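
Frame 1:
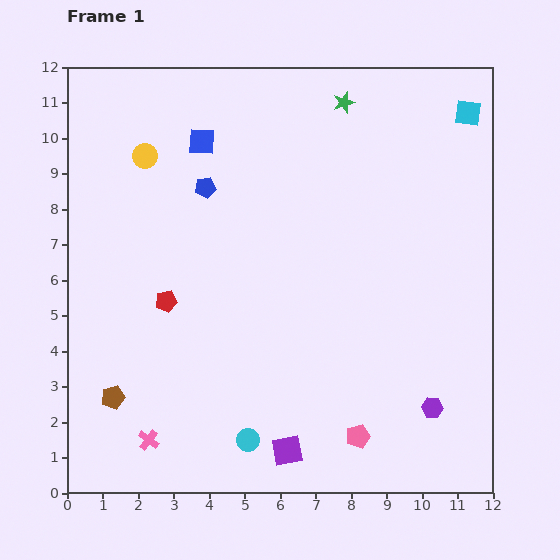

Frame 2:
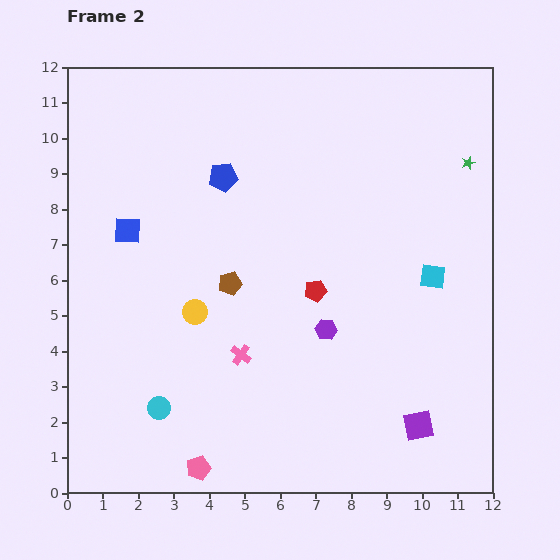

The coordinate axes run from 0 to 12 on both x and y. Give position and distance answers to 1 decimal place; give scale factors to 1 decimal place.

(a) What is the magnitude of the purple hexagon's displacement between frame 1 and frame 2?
3.7

The purple hexagon moved from (10.3, 2.4) to (7.3, 4.6), a distance of √(3.0² + 2.2²) ≈ 3.7.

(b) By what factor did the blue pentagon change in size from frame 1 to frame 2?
1.4×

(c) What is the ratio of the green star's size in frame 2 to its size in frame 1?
0.6×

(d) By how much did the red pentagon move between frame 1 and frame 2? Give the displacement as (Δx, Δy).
(4.2, 0.3)

The red pentagon was at (2.8, 5.4) in frame 1 and (7.0, 5.7) in frame 2.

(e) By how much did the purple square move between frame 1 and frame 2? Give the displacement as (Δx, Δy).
(3.7, 0.7)

The purple square was at (6.2, 1.2) in frame 1 and (9.9, 1.9) in frame 2.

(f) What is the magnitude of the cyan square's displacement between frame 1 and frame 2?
4.7

The cyan square moved from (11.3, 10.7) to (10.3, 6.1), a distance of √(1.0² + 4.6²) ≈ 4.7.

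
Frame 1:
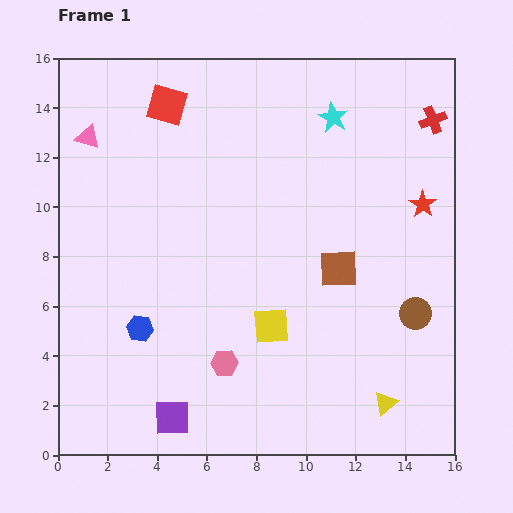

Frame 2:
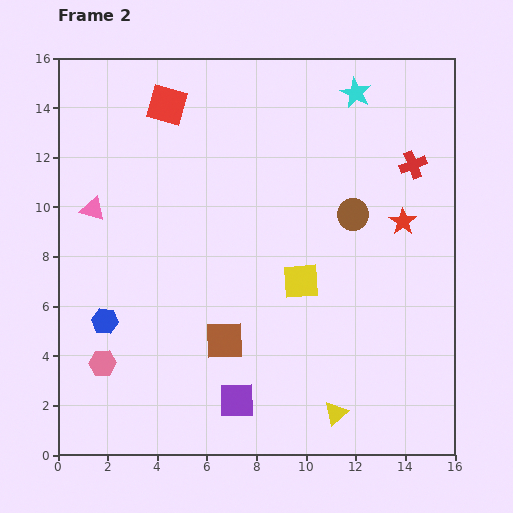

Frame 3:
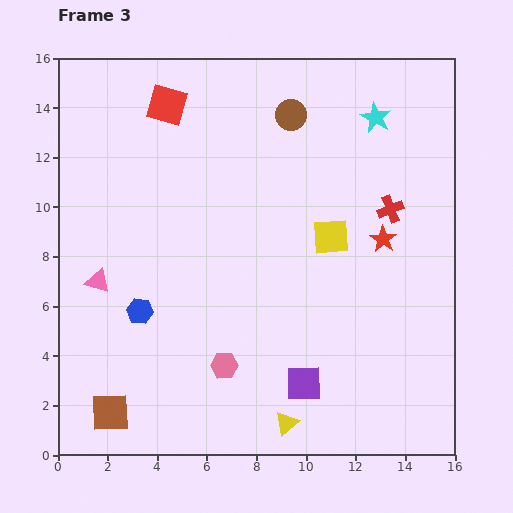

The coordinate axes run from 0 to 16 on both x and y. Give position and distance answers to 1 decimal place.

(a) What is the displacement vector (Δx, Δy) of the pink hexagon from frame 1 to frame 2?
(-4.9, 0.0)

The pink hexagon was at (6.7, 3.7) in frame 1 and (1.8, 3.7) in frame 2.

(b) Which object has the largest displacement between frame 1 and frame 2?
the brown square

(moved 5.4; next 4.9)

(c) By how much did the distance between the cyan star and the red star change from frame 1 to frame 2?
+0.5

Distance in frame 1: 5.0. Distance in frame 2: 5.5.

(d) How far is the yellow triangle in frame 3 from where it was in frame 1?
4.1

The yellow triangle moved from (13.2, 2.1) to (9.2, 1.3), a distance of √(4.0² + 0.8²) ≈ 4.1.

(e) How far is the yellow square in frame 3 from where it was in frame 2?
2.2

The yellow square moved from (9.8, 7.0) to (11.0, 8.8), a distance of √(1.2² + 1.8²) ≈ 2.2.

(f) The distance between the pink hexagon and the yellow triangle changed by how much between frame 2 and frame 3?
-6.2

Distance in frame 2: 9.6. Distance in frame 3: 3.4.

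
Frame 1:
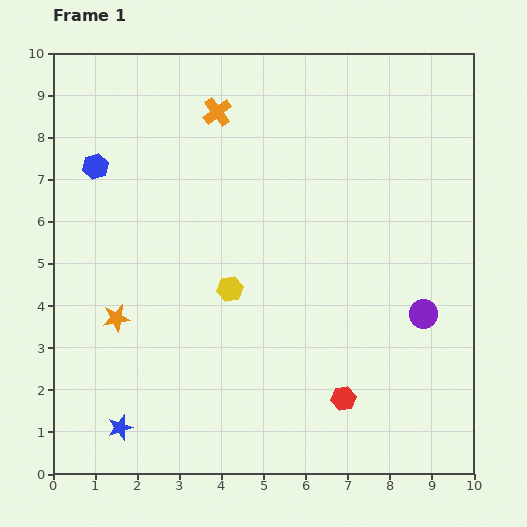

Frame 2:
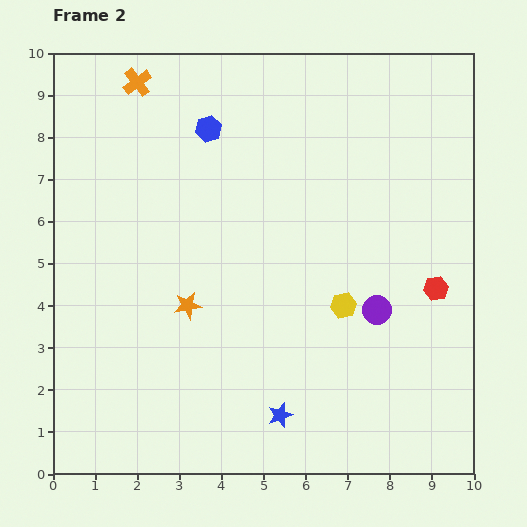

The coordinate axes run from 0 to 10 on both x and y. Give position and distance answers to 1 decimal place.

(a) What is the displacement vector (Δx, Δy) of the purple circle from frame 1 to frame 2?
(-1.1, 0.1)

The purple circle was at (8.8, 3.8) in frame 1 and (7.7, 3.9) in frame 2.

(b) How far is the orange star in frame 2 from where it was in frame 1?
1.7

The orange star moved from (1.5, 3.7) to (3.2, 4.0), a distance of √(1.7² + 0.3²) ≈ 1.7.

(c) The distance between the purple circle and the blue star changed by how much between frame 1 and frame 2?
-4.3

Distance in frame 1: 7.7. Distance in frame 2: 3.4.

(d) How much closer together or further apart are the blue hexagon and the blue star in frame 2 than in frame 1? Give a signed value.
+0.8

Distance in frame 1: 6.2. Distance in frame 2: 7.0.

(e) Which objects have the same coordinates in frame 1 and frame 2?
none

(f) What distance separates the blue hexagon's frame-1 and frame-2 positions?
2.8

The blue hexagon moved from (1.0, 7.3) to (3.7, 8.2), a distance of √(2.7² + 0.9²) ≈ 2.8.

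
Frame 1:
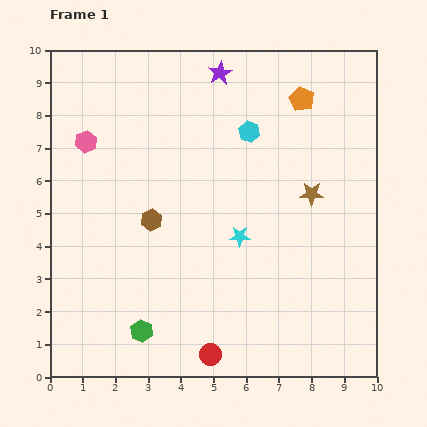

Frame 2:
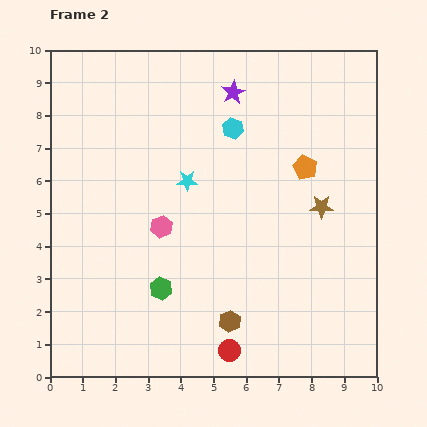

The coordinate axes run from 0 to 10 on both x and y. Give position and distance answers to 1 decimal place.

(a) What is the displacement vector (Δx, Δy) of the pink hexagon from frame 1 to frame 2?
(2.3, -2.6)

The pink hexagon was at (1.1, 7.2) in frame 1 and (3.4, 4.6) in frame 2.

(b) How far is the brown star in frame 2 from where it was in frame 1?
0.5

The brown star moved from (8.0, 5.6) to (8.3, 5.2), a distance of √(0.3² + 0.4²) ≈ 0.5.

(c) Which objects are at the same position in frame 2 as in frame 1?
none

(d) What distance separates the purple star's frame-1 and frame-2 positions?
0.7

The purple star moved from (5.2, 9.3) to (5.6, 8.7), a distance of √(0.4² + 0.6²) ≈ 0.7.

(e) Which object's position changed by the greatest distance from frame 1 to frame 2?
the brown hexagon

(moved 3.9; next 3.5)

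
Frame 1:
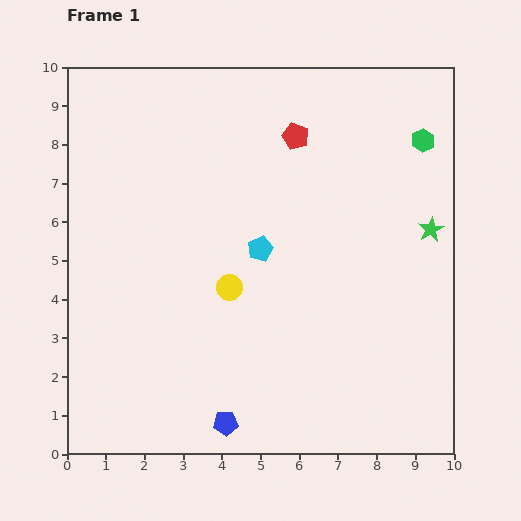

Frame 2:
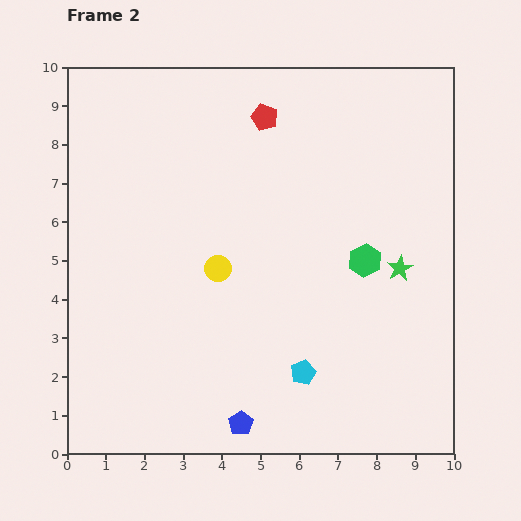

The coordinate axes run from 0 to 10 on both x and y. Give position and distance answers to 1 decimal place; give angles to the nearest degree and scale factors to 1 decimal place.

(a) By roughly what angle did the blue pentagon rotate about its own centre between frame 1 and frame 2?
30° counter-clockwise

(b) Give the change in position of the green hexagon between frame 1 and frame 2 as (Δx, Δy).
(-1.5, -3.1)

The green hexagon was at (9.2, 8.1) in frame 1 and (7.7, 5.0) in frame 2.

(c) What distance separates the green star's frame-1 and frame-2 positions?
1.3

The green star moved from (9.4, 5.8) to (8.6, 4.8), a distance of √(0.8² + 1.0²) ≈ 1.3.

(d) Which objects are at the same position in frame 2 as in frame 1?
none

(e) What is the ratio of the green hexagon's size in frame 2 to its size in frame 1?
1.4×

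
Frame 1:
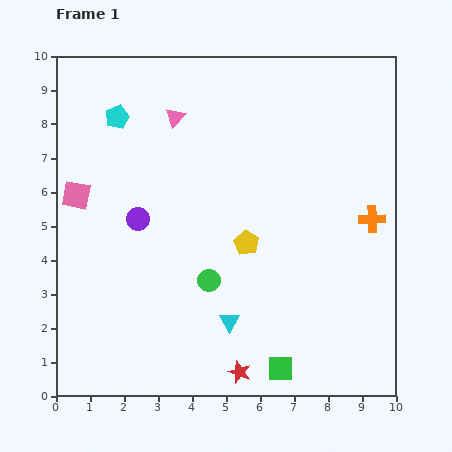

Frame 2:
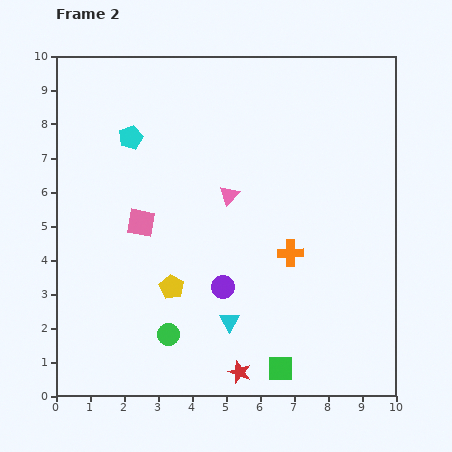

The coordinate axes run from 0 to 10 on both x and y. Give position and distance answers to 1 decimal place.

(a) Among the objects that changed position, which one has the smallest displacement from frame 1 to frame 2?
the cyan pentagon

(moved 0.7)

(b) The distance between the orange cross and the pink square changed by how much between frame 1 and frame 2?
-4.2

Distance in frame 1: 8.7. Distance in frame 2: 4.5.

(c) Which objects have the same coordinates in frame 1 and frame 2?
the green square, the cyan triangle, the red star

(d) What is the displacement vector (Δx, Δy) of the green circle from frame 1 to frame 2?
(-1.2, -1.6)

The green circle was at (4.5, 3.4) in frame 1 and (3.3, 1.8) in frame 2.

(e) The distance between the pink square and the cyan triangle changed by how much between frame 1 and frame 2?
-1.9

Distance in frame 1: 5.8. Distance in frame 2: 3.9.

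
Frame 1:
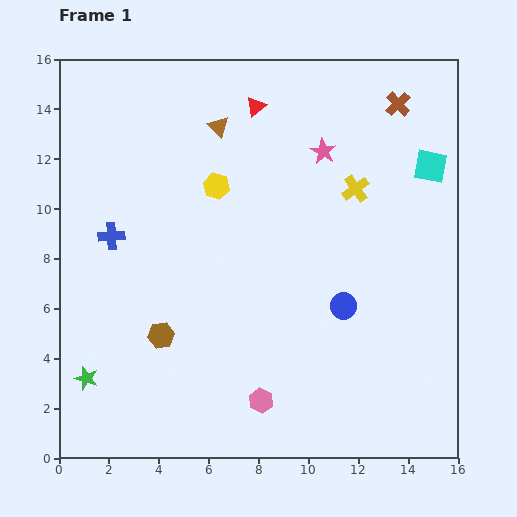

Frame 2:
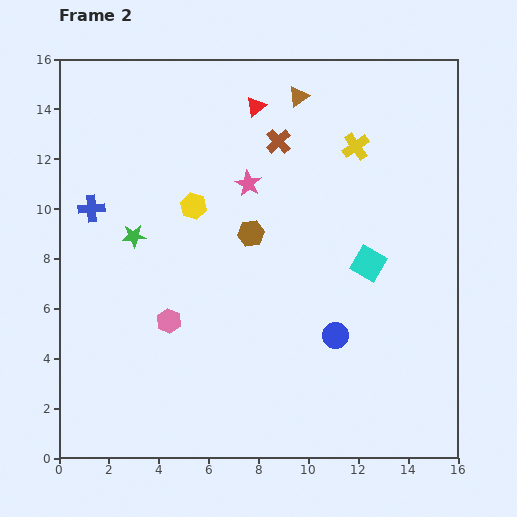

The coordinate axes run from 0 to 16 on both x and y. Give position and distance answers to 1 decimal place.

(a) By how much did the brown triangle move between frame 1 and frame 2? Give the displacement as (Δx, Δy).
(3.2, 1.2)

The brown triangle was at (6.4, 13.3) in frame 1 and (9.6, 14.5) in frame 2.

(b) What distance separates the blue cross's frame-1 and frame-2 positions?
1.4

The blue cross moved from (2.1, 8.9) to (1.3, 10.0), a distance of √(0.8² + 1.1²) ≈ 1.4.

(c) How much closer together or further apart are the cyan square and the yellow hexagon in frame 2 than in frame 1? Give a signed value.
-1.2

Distance in frame 1: 8.6. Distance in frame 2: 7.4.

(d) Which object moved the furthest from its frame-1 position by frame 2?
the green star

(moved 6.0; next 5.5)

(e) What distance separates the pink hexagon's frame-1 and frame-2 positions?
4.9

The pink hexagon moved from (8.1, 2.3) to (4.4, 5.5), a distance of √(3.7² + 3.2²) ≈ 4.9.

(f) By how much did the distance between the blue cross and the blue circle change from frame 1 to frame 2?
+1.3

Distance in frame 1: 9.7. Distance in frame 2: 11.0.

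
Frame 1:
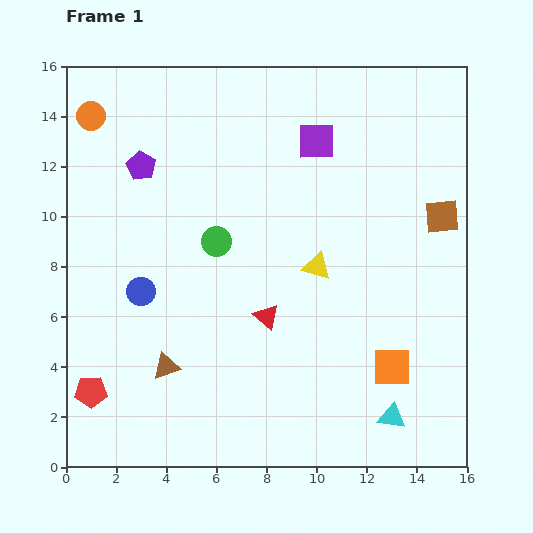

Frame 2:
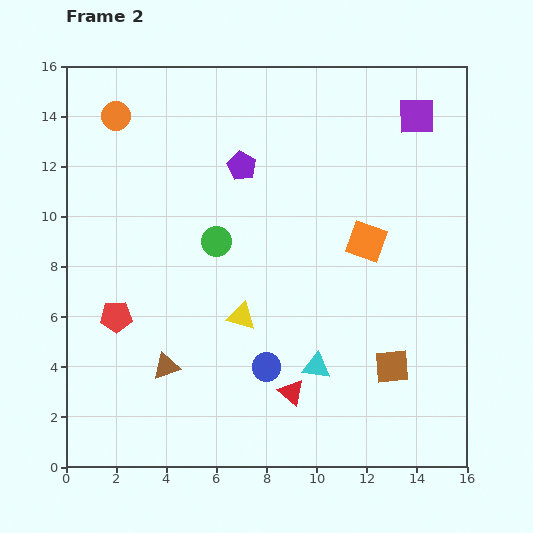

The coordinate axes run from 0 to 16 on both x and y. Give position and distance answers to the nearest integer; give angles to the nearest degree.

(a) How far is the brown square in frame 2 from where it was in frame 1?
6

The brown square moved from (15, 10) to (13, 4), a distance of √(2² + 6²) ≈ 6.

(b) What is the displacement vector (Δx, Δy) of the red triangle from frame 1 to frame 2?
(1, -3)

The red triangle was at (8, 6) in frame 1 and (9, 3) in frame 2.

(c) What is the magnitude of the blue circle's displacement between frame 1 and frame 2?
6

The blue circle moved from (3, 7) to (8, 4), a distance of √(5² + 3²) ≈ 6.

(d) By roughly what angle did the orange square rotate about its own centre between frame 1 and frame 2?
19° clockwise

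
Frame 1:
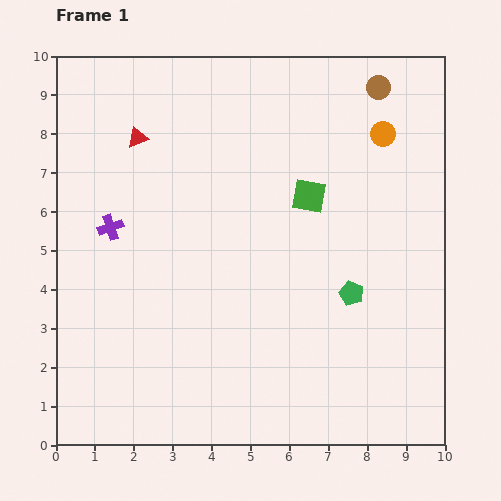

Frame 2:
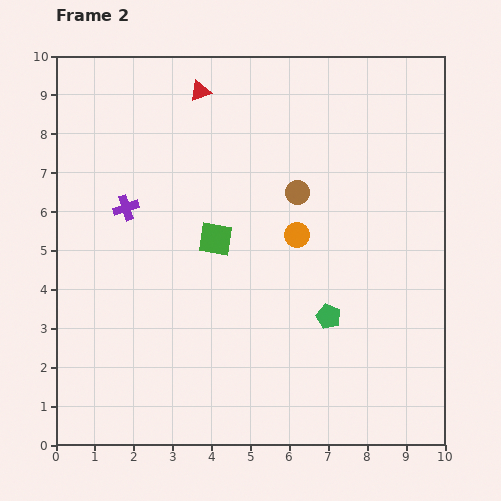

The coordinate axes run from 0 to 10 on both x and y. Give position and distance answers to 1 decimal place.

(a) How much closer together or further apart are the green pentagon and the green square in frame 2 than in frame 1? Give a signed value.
+0.8

Distance in frame 1: 2.7. Distance in frame 2: 3.5.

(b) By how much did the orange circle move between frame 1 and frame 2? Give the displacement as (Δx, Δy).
(-2.2, -2.6)

The orange circle was at (8.4, 8.0) in frame 1 and (6.2, 5.4) in frame 2.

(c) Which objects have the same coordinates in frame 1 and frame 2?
none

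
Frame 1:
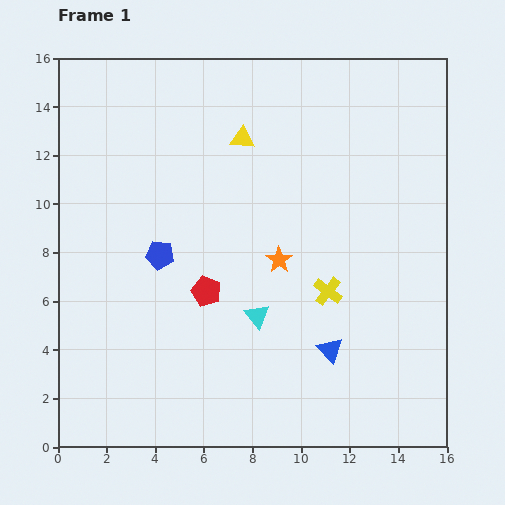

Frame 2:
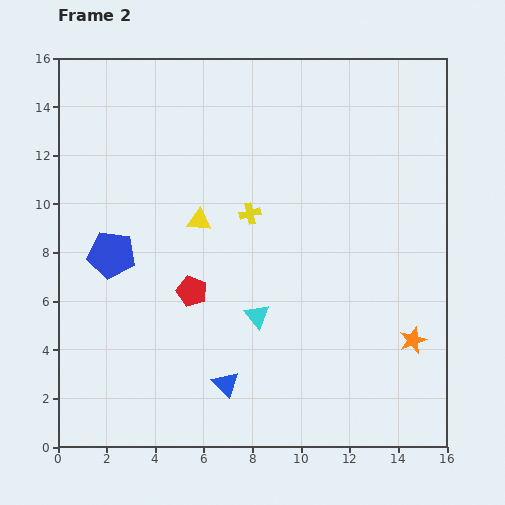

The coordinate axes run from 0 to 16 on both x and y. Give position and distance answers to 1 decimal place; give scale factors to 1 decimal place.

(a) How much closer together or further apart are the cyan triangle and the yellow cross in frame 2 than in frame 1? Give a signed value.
+1.1

Distance in frame 1: 3.1. Distance in frame 2: 4.2.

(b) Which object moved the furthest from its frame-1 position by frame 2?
the orange star

(moved 6.4; next 4.5)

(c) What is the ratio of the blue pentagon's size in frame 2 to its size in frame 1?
1.6×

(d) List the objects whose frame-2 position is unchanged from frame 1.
the cyan triangle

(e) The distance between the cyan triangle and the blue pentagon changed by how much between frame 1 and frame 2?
+1.8

Distance in frame 1: 4.7. Distance in frame 2: 6.5.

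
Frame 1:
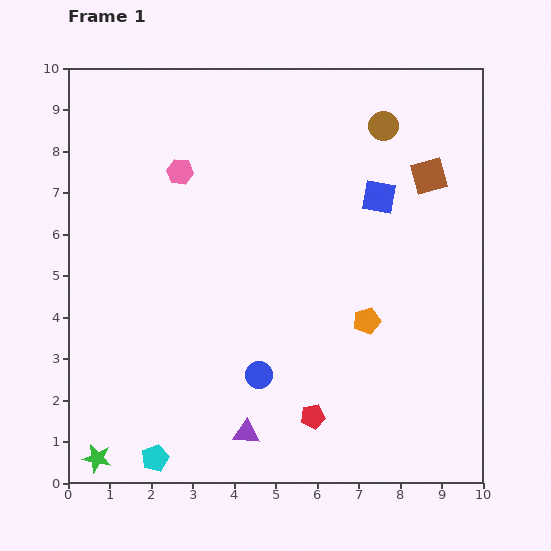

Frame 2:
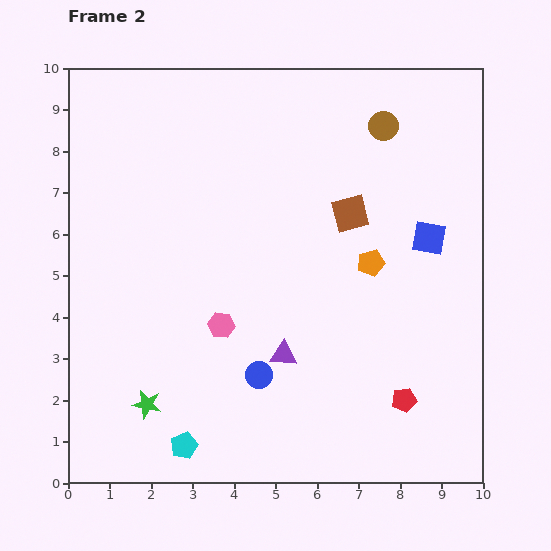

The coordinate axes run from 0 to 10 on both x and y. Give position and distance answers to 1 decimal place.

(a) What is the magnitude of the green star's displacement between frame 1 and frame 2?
1.8

The green star moved from (0.7, 0.6) to (1.9, 1.9), a distance of √(1.2² + 1.3²) ≈ 1.8.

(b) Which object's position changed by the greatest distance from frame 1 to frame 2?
the pink hexagon

(moved 3.8; next 2.2)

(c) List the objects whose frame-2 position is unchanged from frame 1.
the blue circle, the brown circle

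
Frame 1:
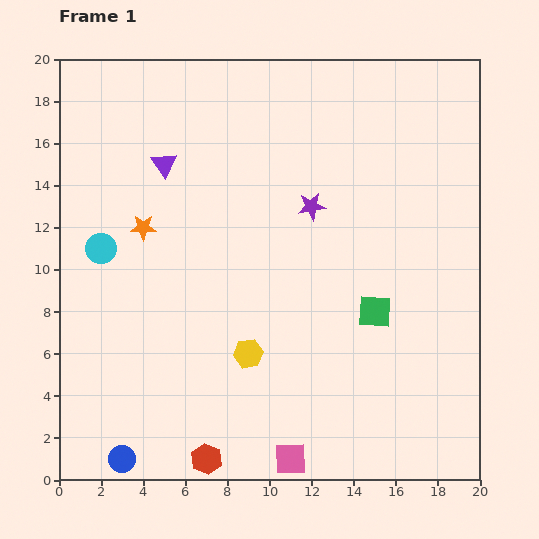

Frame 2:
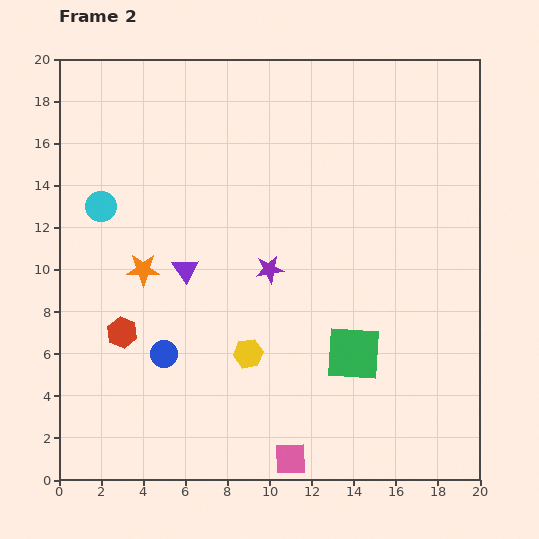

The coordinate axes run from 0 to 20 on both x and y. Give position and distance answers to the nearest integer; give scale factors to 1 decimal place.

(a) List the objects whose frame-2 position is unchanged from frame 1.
the yellow hexagon, the pink square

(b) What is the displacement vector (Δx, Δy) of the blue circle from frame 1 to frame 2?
(2, 5)

The blue circle was at (3, 1) in frame 1 and (5, 6) in frame 2.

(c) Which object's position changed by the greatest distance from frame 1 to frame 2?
the red hexagon

(moved 7; next 5)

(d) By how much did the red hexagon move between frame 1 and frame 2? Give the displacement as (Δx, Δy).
(-4, 6)

The red hexagon was at (7, 1) in frame 1 and (3, 7) in frame 2.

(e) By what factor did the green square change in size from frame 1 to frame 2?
1.6×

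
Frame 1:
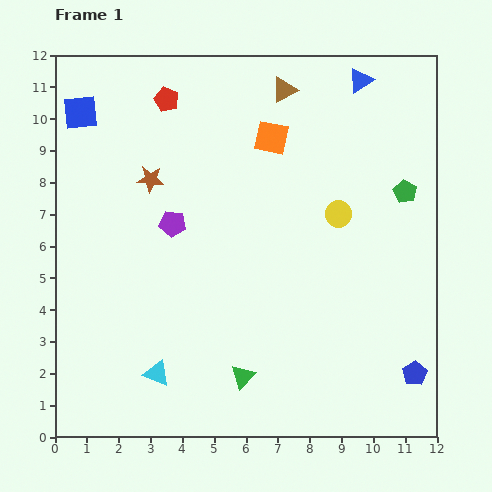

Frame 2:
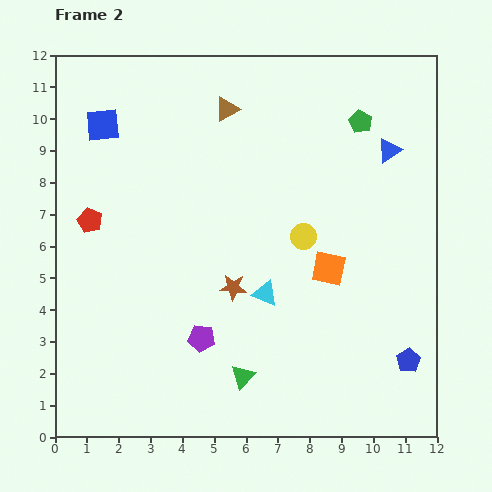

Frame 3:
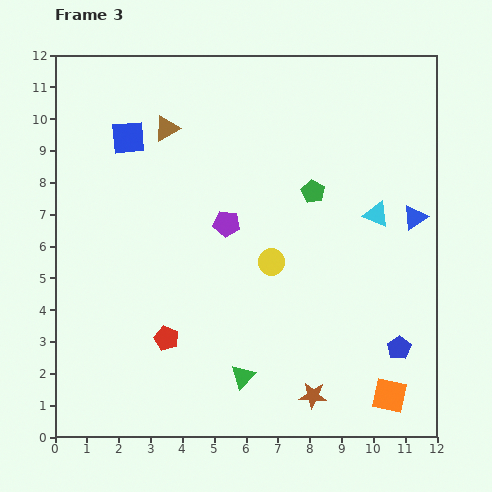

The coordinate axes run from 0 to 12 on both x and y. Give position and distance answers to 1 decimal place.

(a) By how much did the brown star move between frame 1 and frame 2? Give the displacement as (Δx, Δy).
(2.6, -3.4)

The brown star was at (3.0, 8.1) in frame 1 and (5.6, 4.7) in frame 2.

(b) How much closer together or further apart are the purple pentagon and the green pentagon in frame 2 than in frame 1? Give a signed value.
+1.0

Distance in frame 1: 7.4. Distance in frame 2: 8.4.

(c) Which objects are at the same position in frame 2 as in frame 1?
the green triangle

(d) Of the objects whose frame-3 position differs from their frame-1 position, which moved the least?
the blue pentagon

(moved 0.9)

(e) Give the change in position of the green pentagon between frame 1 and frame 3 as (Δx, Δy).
(-2.9, 0.0)

The green pentagon was at (11.0, 7.7) in frame 1 and (8.1, 7.7) in frame 3.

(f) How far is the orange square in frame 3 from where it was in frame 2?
4.4

The orange square moved from (8.6, 5.3) to (10.5, 1.3), a distance of √(1.9² + 4.0²) ≈ 4.4.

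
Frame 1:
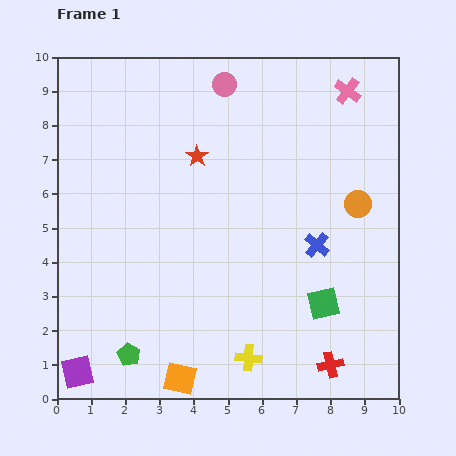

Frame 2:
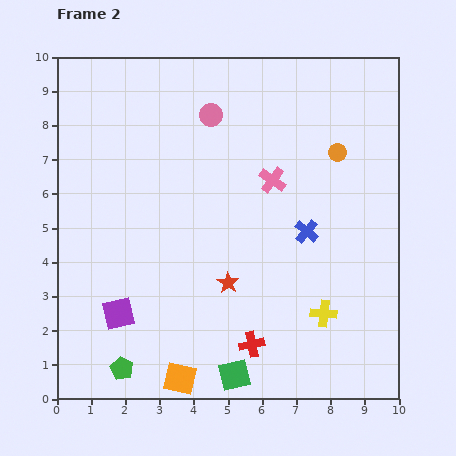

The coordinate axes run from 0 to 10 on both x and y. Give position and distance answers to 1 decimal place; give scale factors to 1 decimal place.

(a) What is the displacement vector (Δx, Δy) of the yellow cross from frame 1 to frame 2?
(2.2, 1.3)

The yellow cross was at (5.6, 1.2) in frame 1 and (7.8, 2.5) in frame 2.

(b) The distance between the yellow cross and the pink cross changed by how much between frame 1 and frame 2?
-4.1

Distance in frame 1: 8.3. Distance in frame 2: 4.2.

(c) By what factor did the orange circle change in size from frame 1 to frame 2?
0.7×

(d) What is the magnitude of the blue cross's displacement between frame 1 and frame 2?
0.5

The blue cross moved from (7.6, 4.5) to (7.3, 4.9), a distance of √(0.3² + 0.4²) ≈ 0.5.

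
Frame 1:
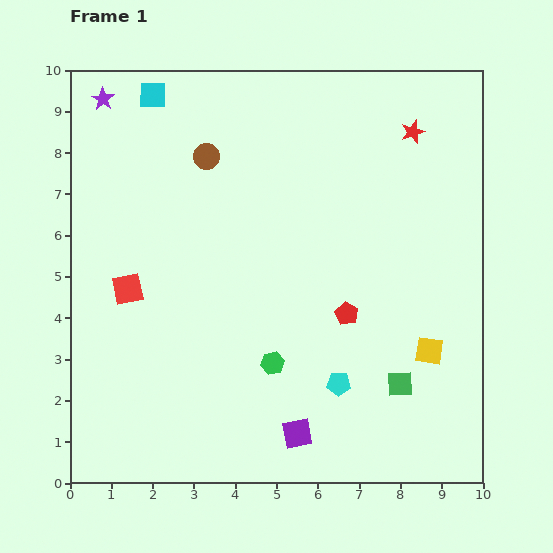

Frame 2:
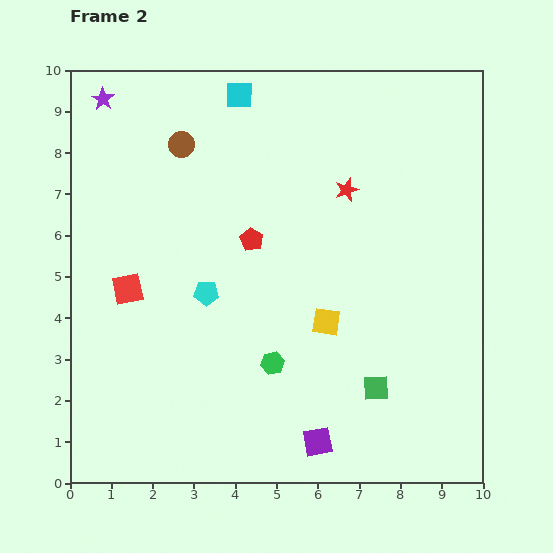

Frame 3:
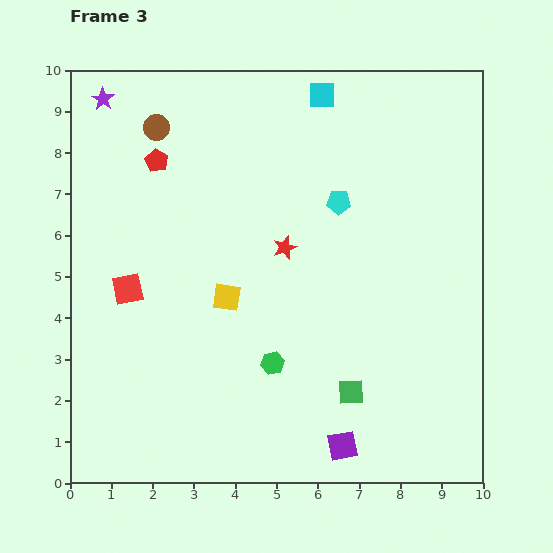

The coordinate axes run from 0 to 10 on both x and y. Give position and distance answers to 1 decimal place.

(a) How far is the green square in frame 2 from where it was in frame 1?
0.6

The green square moved from (8.0, 2.4) to (7.4, 2.3), a distance of √(0.6² + 0.1²) ≈ 0.6.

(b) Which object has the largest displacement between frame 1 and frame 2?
the cyan pentagon

(moved 3.9; next 2.9)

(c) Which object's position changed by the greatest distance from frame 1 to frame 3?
the red pentagon

(moved 5.9; next 5.1)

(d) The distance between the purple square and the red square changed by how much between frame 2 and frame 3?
+0.5

Distance in frame 2: 5.9. Distance in frame 3: 6.4.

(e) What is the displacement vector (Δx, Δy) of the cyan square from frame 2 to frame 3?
(2.0, 0.0)

The cyan square was at (4.1, 9.4) in frame 2 and (6.1, 9.4) in frame 3.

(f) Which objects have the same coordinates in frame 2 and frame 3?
the red square, the purple star, the green hexagon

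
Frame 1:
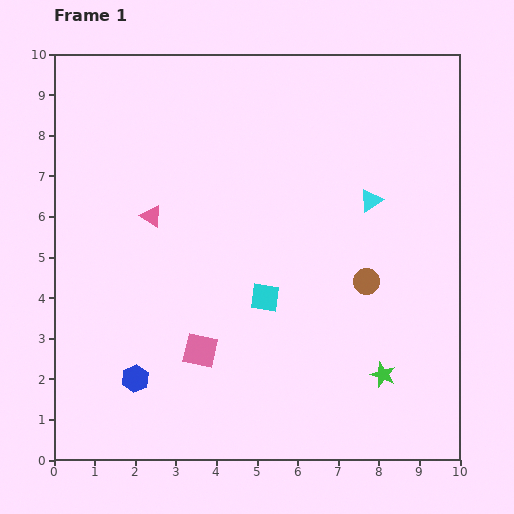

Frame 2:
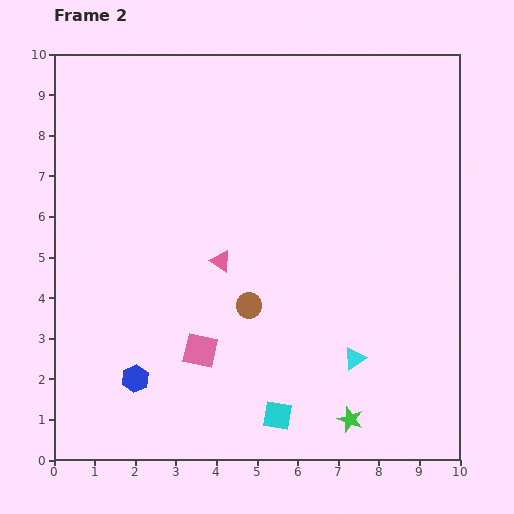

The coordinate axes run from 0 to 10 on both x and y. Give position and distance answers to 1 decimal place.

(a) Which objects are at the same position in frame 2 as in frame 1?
the blue hexagon, the pink square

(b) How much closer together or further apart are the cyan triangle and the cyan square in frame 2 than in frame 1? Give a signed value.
-1.1

Distance in frame 1: 3.5. Distance in frame 2: 2.4.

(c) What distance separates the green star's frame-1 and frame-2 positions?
1.4

The green star moved from (8.1, 2.1) to (7.3, 1.0), a distance of √(0.8² + 1.1²) ≈ 1.4.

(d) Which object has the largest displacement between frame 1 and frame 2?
the cyan triangle

(moved 3.9; next 3.0)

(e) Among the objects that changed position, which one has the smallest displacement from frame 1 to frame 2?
the green star

(moved 1.4)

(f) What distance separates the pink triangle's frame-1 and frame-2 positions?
2.0

The pink triangle moved from (2.4, 6.0) to (4.1, 4.9), a distance of √(1.7² + 1.1²) ≈ 2.0.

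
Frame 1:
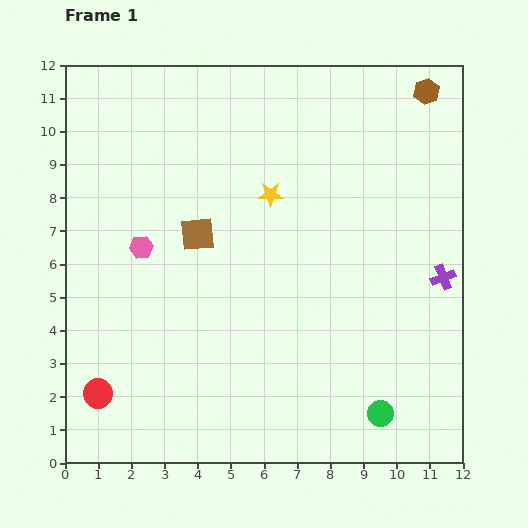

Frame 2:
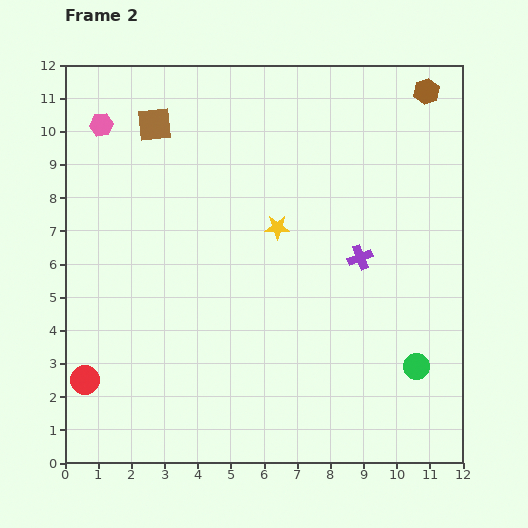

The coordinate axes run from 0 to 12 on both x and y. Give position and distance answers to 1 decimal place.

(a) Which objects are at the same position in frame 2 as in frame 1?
the brown hexagon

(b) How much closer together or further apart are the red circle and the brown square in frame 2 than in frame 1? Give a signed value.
+2.3

Distance in frame 1: 5.7. Distance in frame 2: 8.0.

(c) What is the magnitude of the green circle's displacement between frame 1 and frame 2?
1.8

The green circle moved from (9.5, 1.5) to (10.6, 2.9), a distance of √(1.1² + 1.4²) ≈ 1.8.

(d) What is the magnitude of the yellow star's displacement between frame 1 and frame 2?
1.0

The yellow star moved from (6.2, 8.1) to (6.4, 7.1), a distance of √(0.2² + 1.0²) ≈ 1.0.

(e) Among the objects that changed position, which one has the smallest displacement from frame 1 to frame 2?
the red circle

(moved 0.6)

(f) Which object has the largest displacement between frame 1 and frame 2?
the pink hexagon

(moved 3.9; next 3.5)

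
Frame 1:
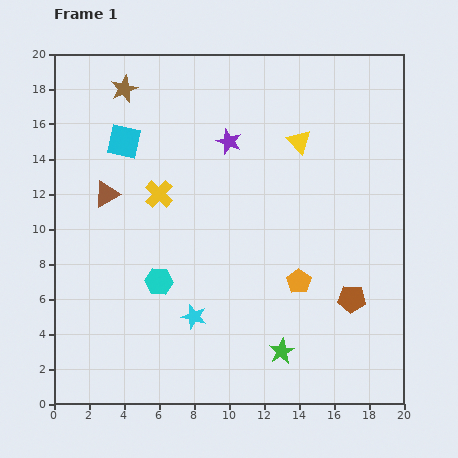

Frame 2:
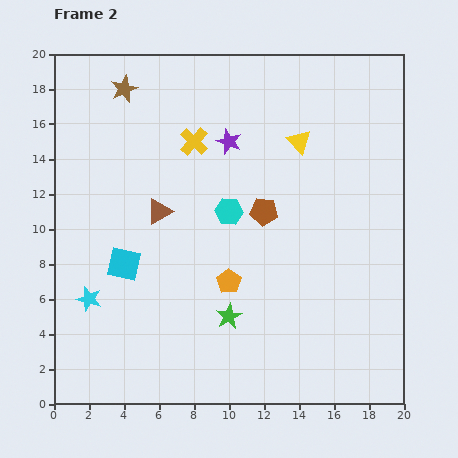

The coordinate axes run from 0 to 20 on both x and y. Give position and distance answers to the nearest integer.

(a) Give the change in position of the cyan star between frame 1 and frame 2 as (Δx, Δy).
(-6, 1)

The cyan star was at (8, 5) in frame 1 and (2, 6) in frame 2.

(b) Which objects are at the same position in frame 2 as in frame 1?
the purple star, the yellow triangle, the brown star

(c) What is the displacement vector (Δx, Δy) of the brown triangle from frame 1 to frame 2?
(3, -1)

The brown triangle was at (3, 12) in frame 1 and (6, 11) in frame 2.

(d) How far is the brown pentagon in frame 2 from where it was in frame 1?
7

The brown pentagon moved from (17, 6) to (12, 11), a distance of √(5² + 5²) ≈ 7.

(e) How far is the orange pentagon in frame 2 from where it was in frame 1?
4

The orange pentagon moved from (14, 7) to (10, 7), a distance of √(4² + 0²) ≈ 4.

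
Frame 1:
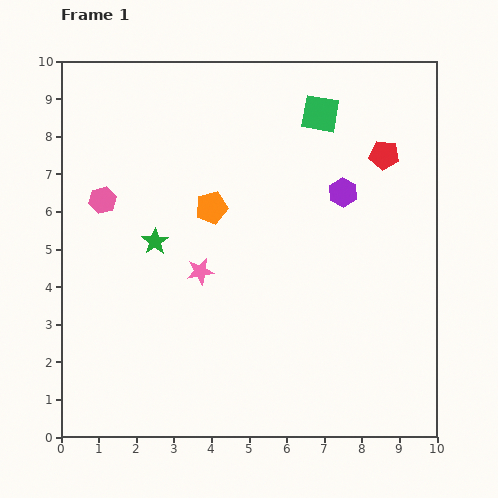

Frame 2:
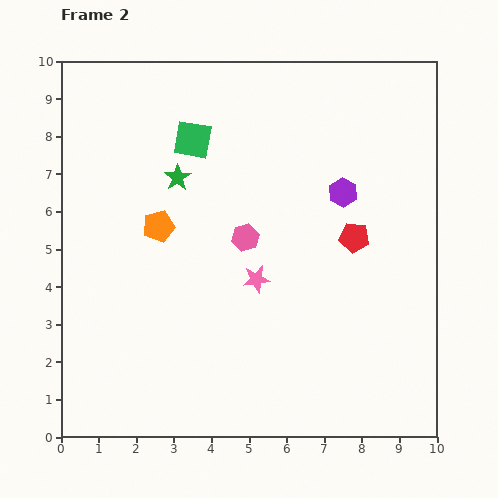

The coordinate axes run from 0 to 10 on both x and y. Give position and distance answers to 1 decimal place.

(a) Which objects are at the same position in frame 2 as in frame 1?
the purple hexagon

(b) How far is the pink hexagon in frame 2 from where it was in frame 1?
3.9

The pink hexagon moved from (1.1, 6.3) to (4.9, 5.3), a distance of √(3.8² + 1.0²) ≈ 3.9.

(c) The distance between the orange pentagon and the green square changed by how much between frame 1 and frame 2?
-1.3

Distance in frame 1: 3.8. Distance in frame 2: 2.5.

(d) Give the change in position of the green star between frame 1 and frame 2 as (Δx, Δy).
(0.6, 1.7)

The green star was at (2.5, 5.2) in frame 1 and (3.1, 6.9) in frame 2.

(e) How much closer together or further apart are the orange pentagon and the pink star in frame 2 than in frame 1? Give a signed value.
+1.3

Distance in frame 1: 1.7. Distance in frame 2: 3.0.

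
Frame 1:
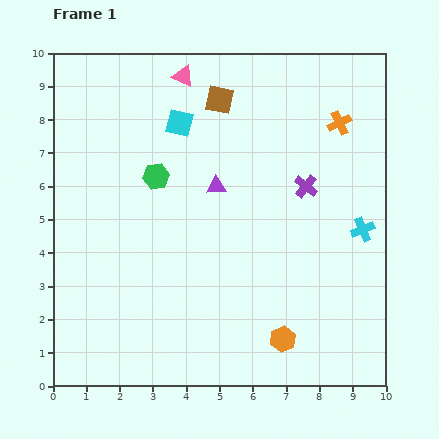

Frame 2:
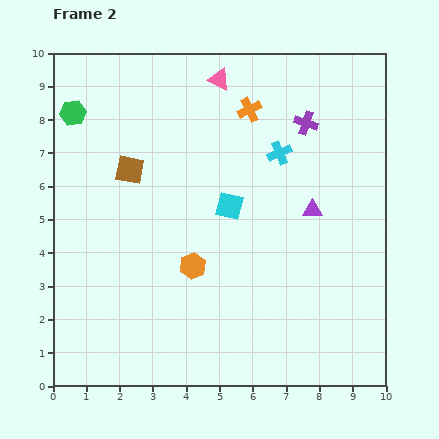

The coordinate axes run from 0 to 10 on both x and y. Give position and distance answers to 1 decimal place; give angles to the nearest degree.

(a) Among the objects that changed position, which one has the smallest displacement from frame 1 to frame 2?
the pink triangle

(moved 1.1)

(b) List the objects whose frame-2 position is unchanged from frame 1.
none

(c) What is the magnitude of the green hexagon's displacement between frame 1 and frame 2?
3.1

The green hexagon moved from (3.1, 6.3) to (0.6, 8.2), a distance of √(2.5² + 1.9²) ≈ 3.1.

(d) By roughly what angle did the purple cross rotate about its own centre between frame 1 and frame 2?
21° counter-clockwise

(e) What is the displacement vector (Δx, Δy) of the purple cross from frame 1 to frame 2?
(0.0, 1.9)

The purple cross was at (7.6, 6.0) in frame 1 and (7.6, 7.9) in frame 2.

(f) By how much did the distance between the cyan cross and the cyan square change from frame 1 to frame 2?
-4.2

Distance in frame 1: 6.4. Distance in frame 2: 2.2.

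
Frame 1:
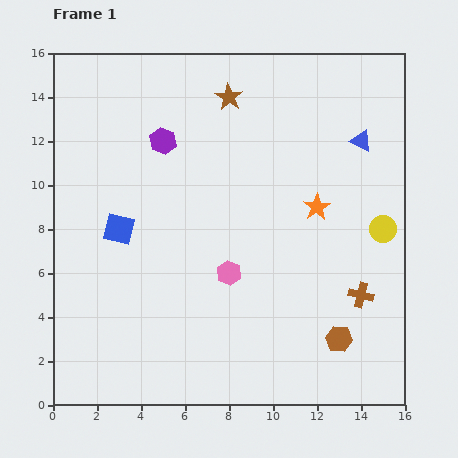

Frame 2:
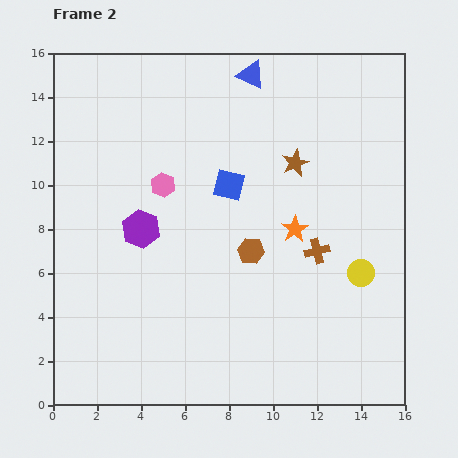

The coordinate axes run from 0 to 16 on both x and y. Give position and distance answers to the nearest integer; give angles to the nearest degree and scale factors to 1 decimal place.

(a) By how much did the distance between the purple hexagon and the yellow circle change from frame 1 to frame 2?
-1

Distance in frame 1: 11. Distance in frame 2: 10.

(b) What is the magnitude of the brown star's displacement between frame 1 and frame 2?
4

The brown star moved from (8, 14) to (11, 11), a distance of √(3² + 3²) ≈ 4.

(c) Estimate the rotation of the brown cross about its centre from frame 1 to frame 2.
27° counter-clockwise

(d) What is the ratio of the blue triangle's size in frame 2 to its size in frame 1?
1.3×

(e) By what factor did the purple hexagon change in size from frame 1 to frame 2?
1.4×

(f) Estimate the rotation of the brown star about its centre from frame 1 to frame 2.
16° clockwise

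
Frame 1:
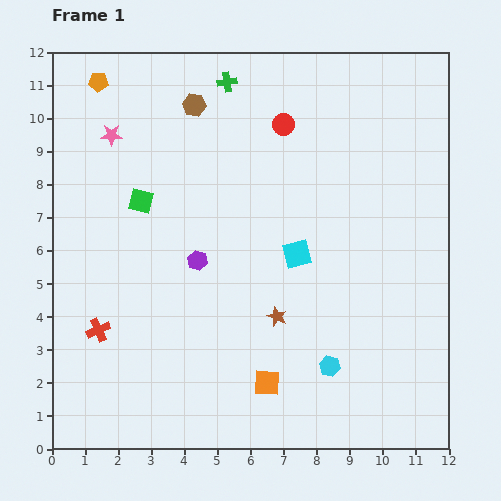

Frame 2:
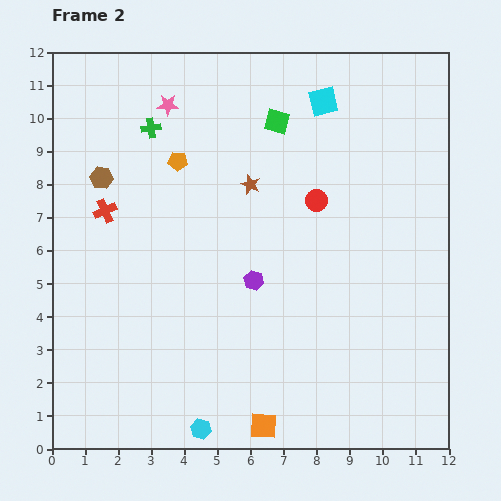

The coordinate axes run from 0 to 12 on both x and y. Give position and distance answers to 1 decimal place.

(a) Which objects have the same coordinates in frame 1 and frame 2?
none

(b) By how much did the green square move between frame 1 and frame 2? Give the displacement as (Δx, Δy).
(4.1, 2.4)

The green square was at (2.7, 7.5) in frame 1 and (6.8, 9.9) in frame 2.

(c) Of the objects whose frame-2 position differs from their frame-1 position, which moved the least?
the orange square

(moved 1.3)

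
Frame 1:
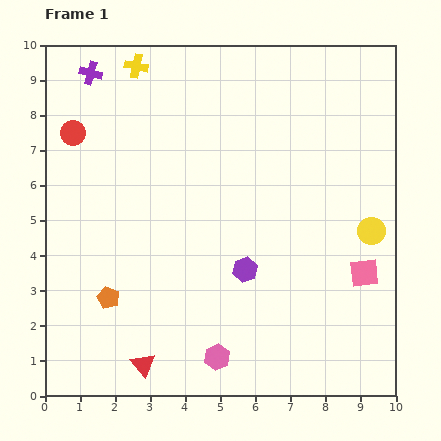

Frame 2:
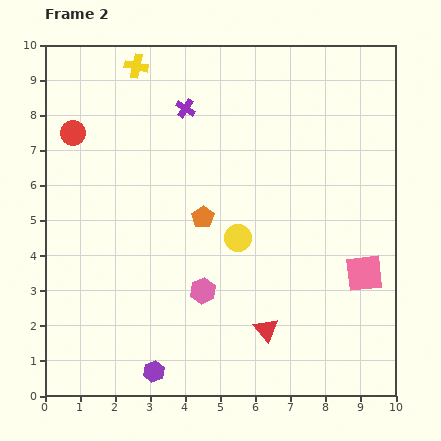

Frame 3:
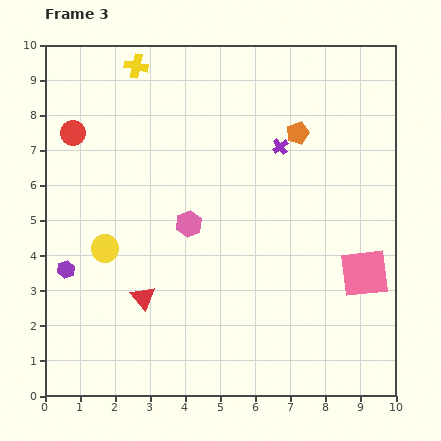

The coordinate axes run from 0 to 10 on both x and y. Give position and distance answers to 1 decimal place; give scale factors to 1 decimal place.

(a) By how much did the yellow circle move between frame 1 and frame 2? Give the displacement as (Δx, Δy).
(-3.8, -0.2)

The yellow circle was at (9.3, 4.7) in frame 1 and (5.5, 4.5) in frame 2.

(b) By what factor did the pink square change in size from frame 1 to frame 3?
1.7×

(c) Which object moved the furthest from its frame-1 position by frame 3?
the yellow circle

(moved 7.6; next 7.2)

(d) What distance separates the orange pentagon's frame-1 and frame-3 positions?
7.2

The orange pentagon moved from (1.8, 2.8) to (7.2, 7.5), a distance of √(5.4² + 4.7²) ≈ 7.2.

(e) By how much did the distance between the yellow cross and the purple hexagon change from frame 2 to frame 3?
-2.6

Distance in frame 2: 8.7. Distance in frame 3: 6.1.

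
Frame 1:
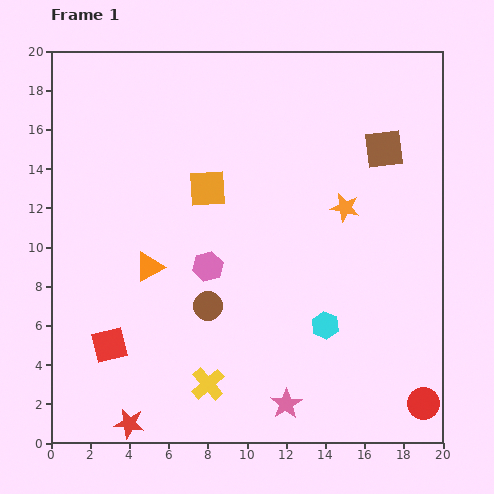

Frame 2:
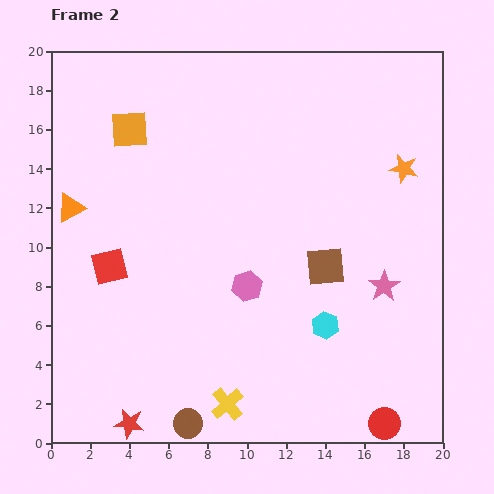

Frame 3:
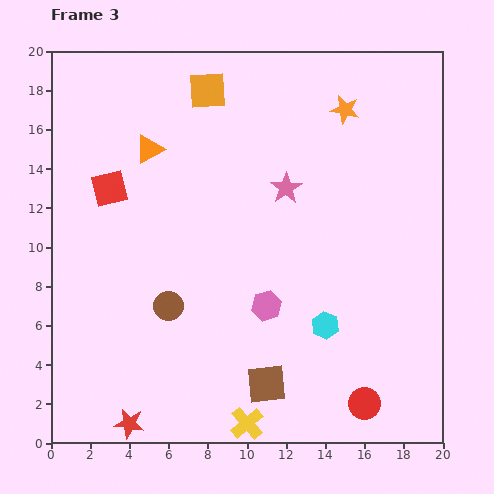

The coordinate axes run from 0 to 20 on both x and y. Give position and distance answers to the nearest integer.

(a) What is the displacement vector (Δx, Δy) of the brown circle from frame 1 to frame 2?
(-1, -6)

The brown circle was at (8, 7) in frame 1 and (7, 1) in frame 2.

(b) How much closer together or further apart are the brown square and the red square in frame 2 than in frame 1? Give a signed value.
-6

Distance in frame 1: 17. Distance in frame 2: 11.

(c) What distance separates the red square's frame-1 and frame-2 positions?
4

The red square moved from (3, 5) to (3, 9), a distance of √(0² + 4²) ≈ 4.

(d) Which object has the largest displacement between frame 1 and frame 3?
the brown square

(moved 13; next 11)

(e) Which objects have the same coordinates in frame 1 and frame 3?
the red star, the cyan hexagon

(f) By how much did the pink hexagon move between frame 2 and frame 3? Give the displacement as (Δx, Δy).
(1, -1)

The pink hexagon was at (10, 8) in frame 2 and (11, 7) in frame 3.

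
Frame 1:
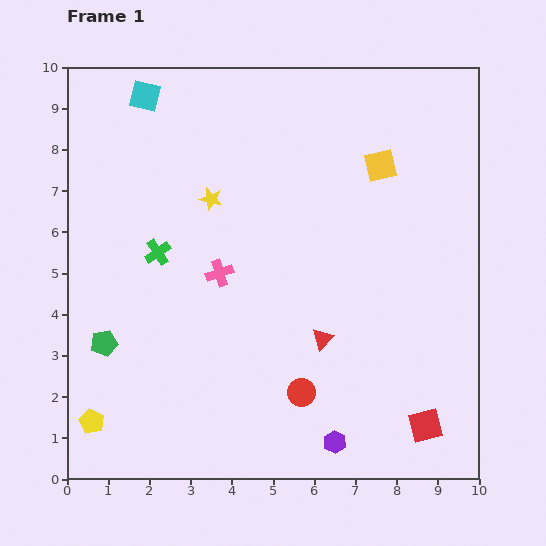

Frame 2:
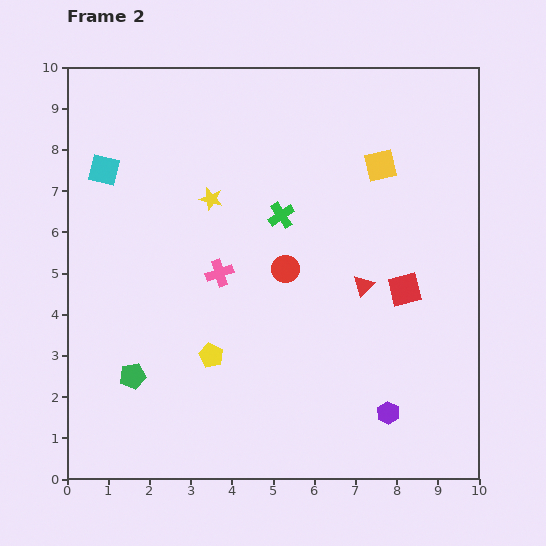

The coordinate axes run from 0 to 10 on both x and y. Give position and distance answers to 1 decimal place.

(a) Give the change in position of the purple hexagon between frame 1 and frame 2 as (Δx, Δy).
(1.3, 0.7)

The purple hexagon was at (6.5, 0.9) in frame 1 and (7.8, 1.6) in frame 2.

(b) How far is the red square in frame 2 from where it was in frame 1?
3.3

The red square moved from (8.7, 1.3) to (8.2, 4.6), a distance of √(0.5² + 3.3²) ≈ 3.3.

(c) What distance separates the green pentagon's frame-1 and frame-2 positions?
1.1

The green pentagon moved from (0.9, 3.3) to (1.6, 2.5), a distance of √(0.7² + 0.8²) ≈ 1.1.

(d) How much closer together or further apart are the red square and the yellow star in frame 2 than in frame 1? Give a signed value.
-2.4

Distance in frame 1: 7.6. Distance in frame 2: 5.2.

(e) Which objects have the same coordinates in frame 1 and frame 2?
the pink cross, the yellow square, the yellow star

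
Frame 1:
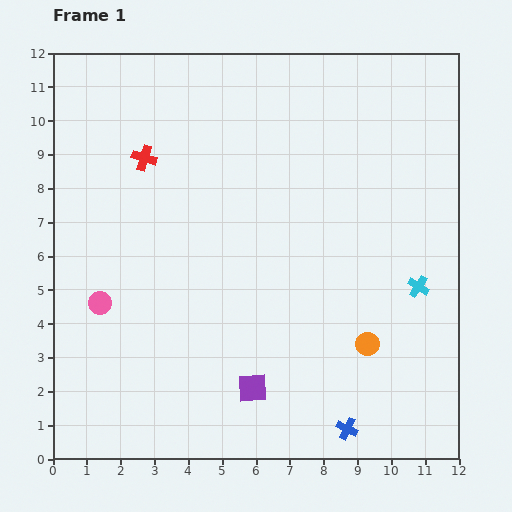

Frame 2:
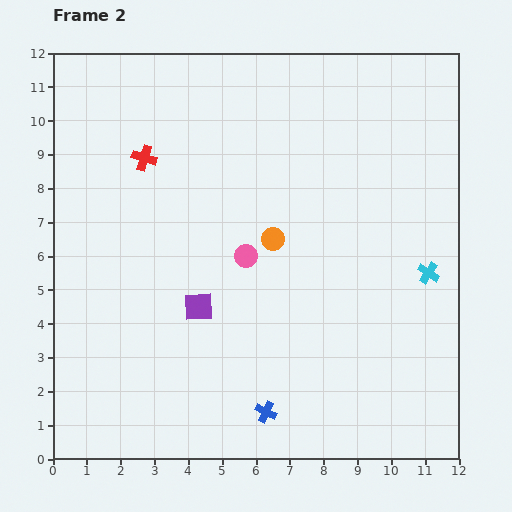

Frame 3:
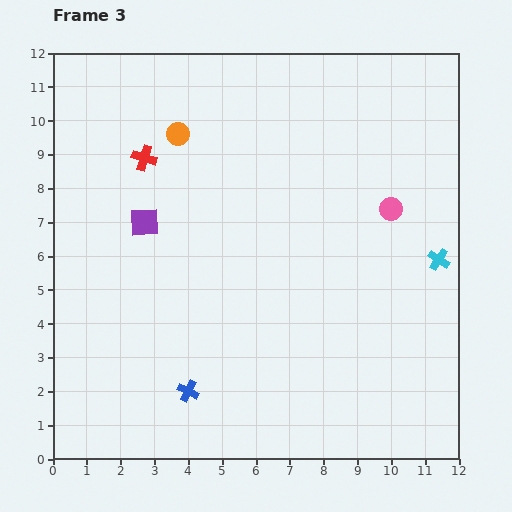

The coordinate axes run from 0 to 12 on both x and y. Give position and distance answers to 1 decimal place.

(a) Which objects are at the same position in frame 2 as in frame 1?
the red cross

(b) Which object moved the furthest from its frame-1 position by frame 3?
the pink circle

(moved 9.0; next 8.4)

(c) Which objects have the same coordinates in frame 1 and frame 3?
the red cross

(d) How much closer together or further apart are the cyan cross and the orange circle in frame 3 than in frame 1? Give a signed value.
+6.2

Distance in frame 1: 2.3. Distance in frame 3: 8.5.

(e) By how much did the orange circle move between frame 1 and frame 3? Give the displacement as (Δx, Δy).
(-5.6, 6.2)

The orange circle was at (9.3, 3.4) in frame 1 and (3.7, 9.6) in frame 3.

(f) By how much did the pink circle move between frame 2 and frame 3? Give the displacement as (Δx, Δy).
(4.3, 1.4)

The pink circle was at (5.7, 6.0) in frame 2 and (10.0, 7.4) in frame 3.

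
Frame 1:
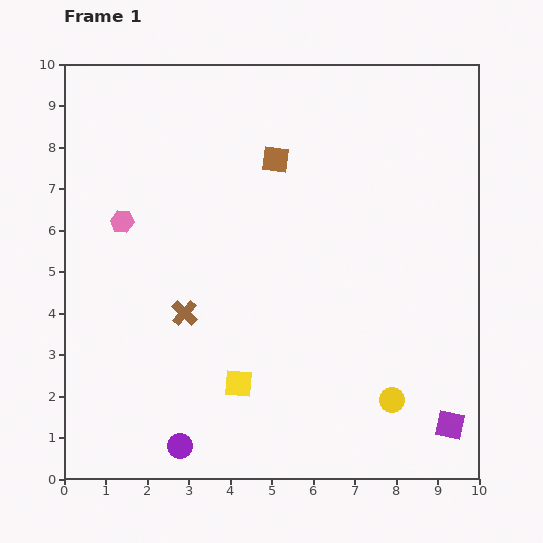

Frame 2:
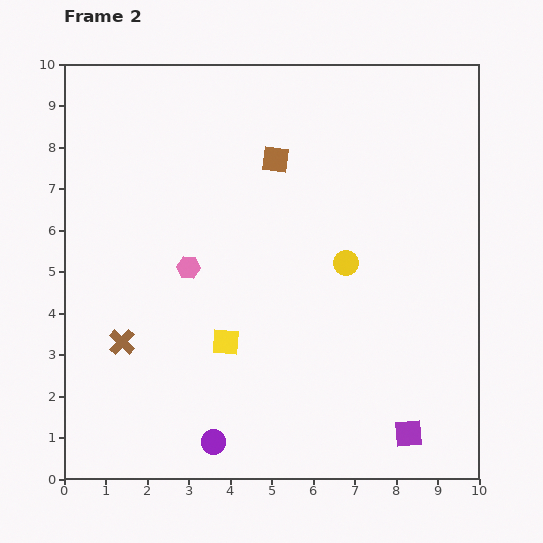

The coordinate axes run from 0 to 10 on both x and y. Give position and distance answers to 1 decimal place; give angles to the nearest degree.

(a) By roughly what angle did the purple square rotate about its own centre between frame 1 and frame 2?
17° counter-clockwise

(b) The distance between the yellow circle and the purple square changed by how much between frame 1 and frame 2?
+2.9

Distance in frame 1: 1.5. Distance in frame 2: 4.4.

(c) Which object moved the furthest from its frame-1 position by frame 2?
the yellow circle

(moved 3.5; next 1.9)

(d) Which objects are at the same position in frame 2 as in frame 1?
the brown square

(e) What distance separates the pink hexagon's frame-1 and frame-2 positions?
1.9

The pink hexagon moved from (1.4, 6.2) to (3.0, 5.1), a distance of √(1.6² + 1.1²) ≈ 1.9.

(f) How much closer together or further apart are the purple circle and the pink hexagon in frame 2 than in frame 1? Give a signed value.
-1.4

Distance in frame 1: 5.6. Distance in frame 2: 4.2.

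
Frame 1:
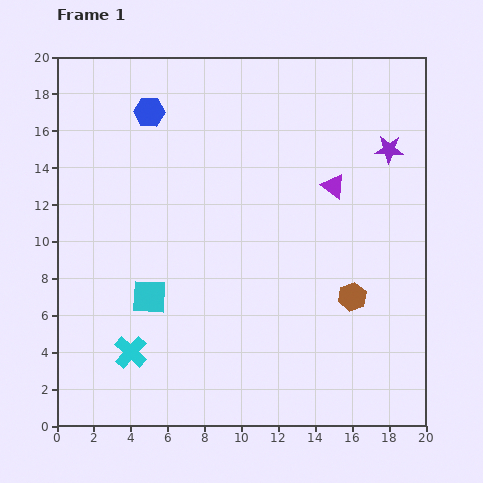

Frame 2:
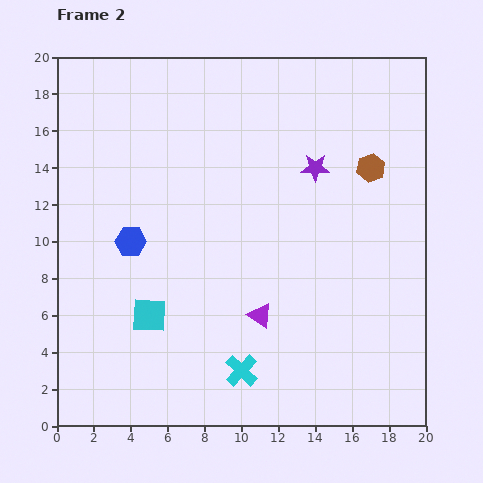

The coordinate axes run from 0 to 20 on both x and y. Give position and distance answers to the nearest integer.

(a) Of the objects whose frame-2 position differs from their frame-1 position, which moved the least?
the cyan square

(moved 1)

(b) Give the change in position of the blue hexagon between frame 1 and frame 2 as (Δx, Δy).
(-1, -7)

The blue hexagon was at (5, 17) in frame 1 and (4, 10) in frame 2.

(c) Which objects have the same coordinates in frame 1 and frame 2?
none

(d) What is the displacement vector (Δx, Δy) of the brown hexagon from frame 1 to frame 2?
(1, 7)

The brown hexagon was at (16, 7) in frame 1 and (17, 14) in frame 2.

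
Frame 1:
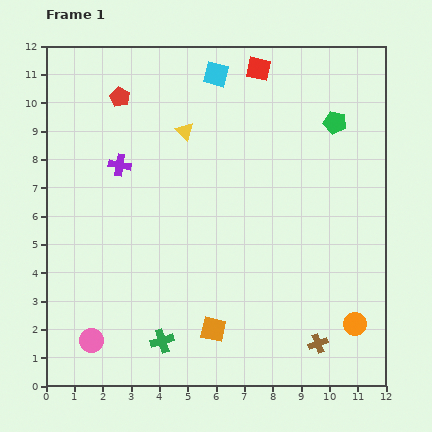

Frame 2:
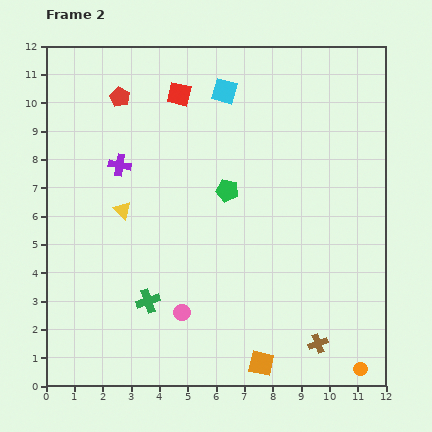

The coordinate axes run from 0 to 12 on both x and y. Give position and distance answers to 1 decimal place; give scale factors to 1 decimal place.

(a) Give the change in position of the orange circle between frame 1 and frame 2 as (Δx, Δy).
(0.2, -1.6)

The orange circle was at (10.9, 2.2) in frame 1 and (11.1, 0.6) in frame 2.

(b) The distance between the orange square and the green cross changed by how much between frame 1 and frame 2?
+2.8

Distance in frame 1: 1.8. Distance in frame 2: 4.6.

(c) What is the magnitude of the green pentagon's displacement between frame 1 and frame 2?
4.5

The green pentagon moved from (10.2, 9.3) to (6.4, 6.9), a distance of √(3.8² + 2.4²) ≈ 4.5.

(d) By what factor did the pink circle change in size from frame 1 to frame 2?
0.7×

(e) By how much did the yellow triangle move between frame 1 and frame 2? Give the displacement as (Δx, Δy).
(-2.2, -2.8)

The yellow triangle was at (4.9, 9.0) in frame 1 and (2.7, 6.2) in frame 2.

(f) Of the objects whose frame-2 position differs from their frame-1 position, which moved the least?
the cyan square

(moved 0.7)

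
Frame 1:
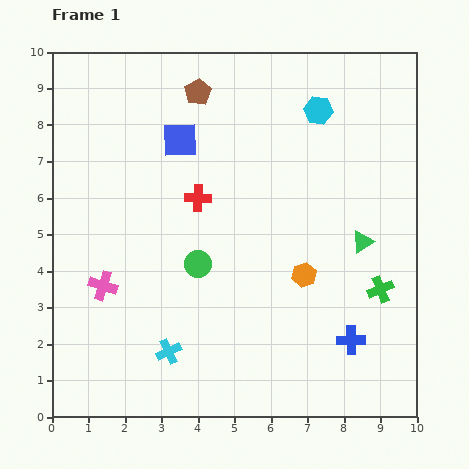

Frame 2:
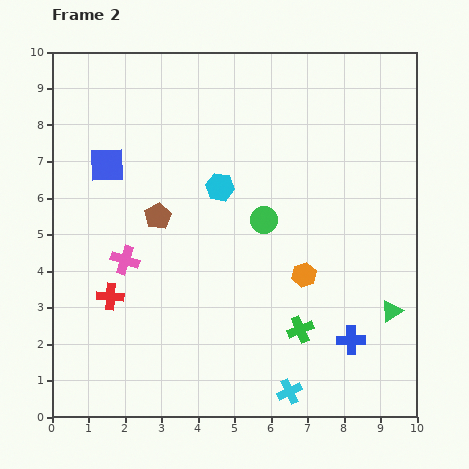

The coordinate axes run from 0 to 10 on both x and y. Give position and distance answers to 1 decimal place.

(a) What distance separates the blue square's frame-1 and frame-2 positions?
2.1

The blue square moved from (3.5, 7.6) to (1.5, 6.9), a distance of √(2.0² + 0.7²) ≈ 2.1.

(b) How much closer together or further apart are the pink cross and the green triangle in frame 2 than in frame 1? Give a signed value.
+0.2

Distance in frame 1: 7.2. Distance in frame 2: 7.4.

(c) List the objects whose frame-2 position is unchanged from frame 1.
the orange hexagon, the blue cross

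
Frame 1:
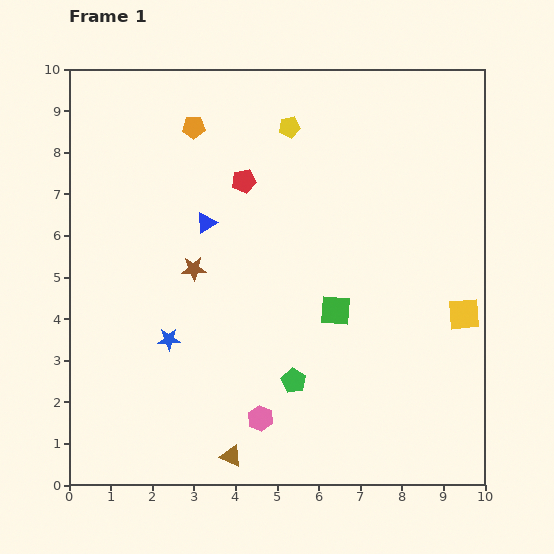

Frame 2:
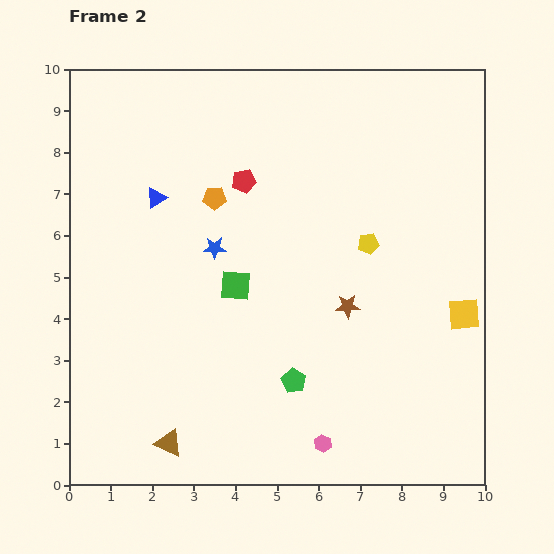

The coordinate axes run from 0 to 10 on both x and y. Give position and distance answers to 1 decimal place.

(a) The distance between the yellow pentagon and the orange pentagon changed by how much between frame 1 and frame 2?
+1.6

Distance in frame 1: 2.3. Distance in frame 2: 3.9.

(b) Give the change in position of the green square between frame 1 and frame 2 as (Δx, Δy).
(-2.4, 0.6)

The green square was at (6.4, 4.2) in frame 1 and (4.0, 4.8) in frame 2.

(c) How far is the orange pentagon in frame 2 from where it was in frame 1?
1.8

The orange pentagon moved from (3.0, 8.6) to (3.5, 6.9), a distance of √(0.5² + 1.7²) ≈ 1.8.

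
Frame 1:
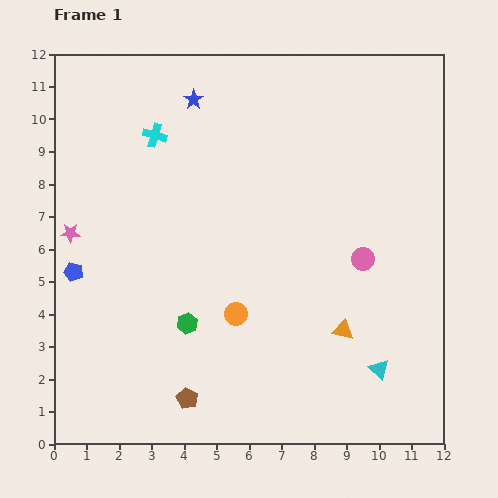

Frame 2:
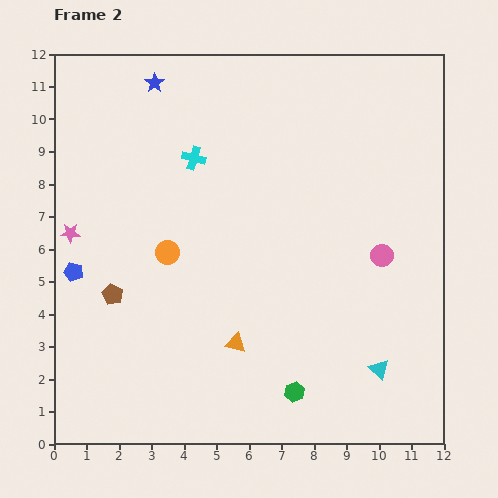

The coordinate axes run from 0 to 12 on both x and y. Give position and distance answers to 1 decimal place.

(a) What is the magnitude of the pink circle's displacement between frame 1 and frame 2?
0.6

The pink circle moved from (9.5, 5.7) to (10.1, 5.8), a distance of √(0.6² + 0.1²) ≈ 0.6.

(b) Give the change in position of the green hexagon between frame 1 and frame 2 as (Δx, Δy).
(3.3, -2.1)

The green hexagon was at (4.1, 3.7) in frame 1 and (7.4, 1.6) in frame 2.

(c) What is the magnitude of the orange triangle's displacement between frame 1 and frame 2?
3.3

The orange triangle moved from (8.9, 3.5) to (5.6, 3.1), a distance of √(3.3² + 0.4²) ≈ 3.3.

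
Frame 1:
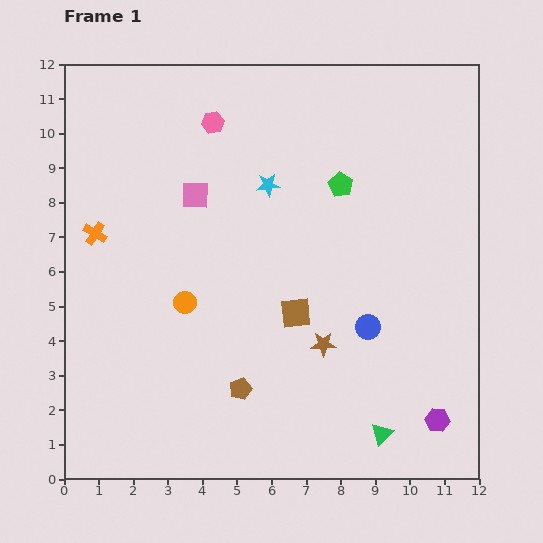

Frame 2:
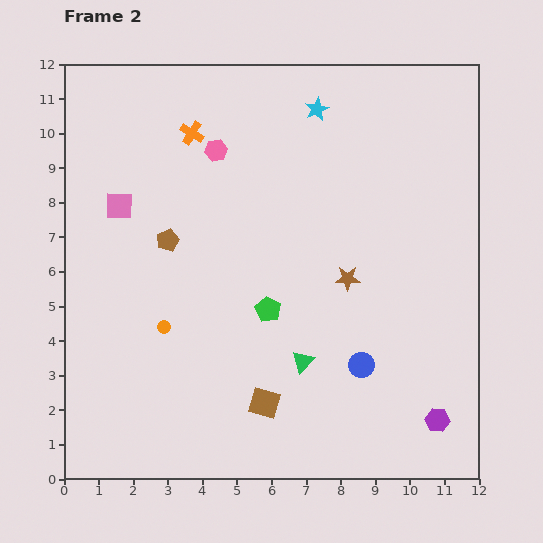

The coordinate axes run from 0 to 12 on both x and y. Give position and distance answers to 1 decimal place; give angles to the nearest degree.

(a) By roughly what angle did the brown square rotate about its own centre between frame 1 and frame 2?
22° clockwise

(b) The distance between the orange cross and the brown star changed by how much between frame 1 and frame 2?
-1.1

Distance in frame 1: 7.3. Distance in frame 2: 6.2.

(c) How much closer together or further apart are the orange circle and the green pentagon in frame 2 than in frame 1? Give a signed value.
-2.6

Distance in frame 1: 5.6. Distance in frame 2: 3.0.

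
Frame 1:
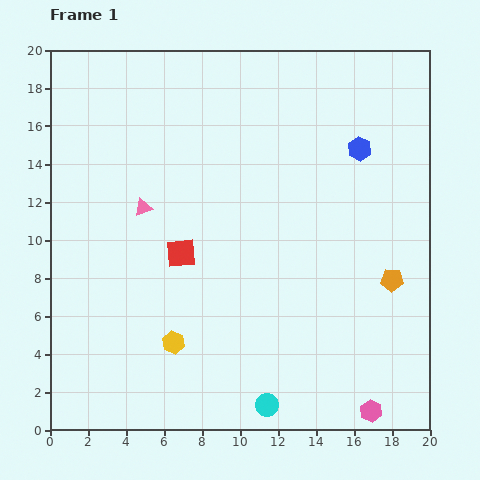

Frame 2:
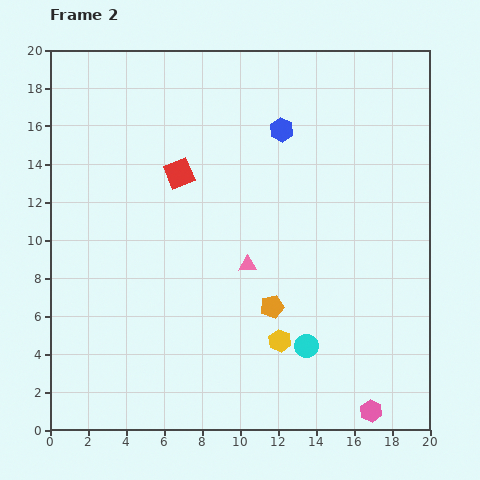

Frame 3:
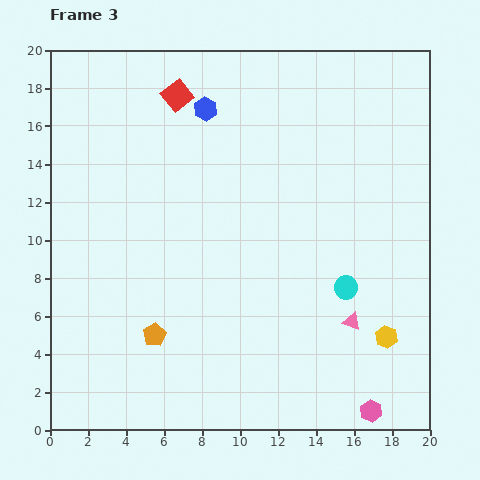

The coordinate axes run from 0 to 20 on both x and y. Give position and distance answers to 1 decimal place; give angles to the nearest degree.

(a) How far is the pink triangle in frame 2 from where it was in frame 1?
6.3

The pink triangle moved from (4.9, 11.7) to (10.4, 8.7), a distance of √(5.5² + 3.0²) ≈ 6.3.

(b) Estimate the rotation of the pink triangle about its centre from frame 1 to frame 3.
41° clockwise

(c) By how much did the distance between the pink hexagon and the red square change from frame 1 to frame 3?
+6.5

Distance in frame 1: 13.0. Distance in frame 3: 19.5.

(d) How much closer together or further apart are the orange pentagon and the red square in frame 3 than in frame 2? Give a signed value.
+4.2

Distance in frame 2: 8.5. Distance in frame 3: 12.7.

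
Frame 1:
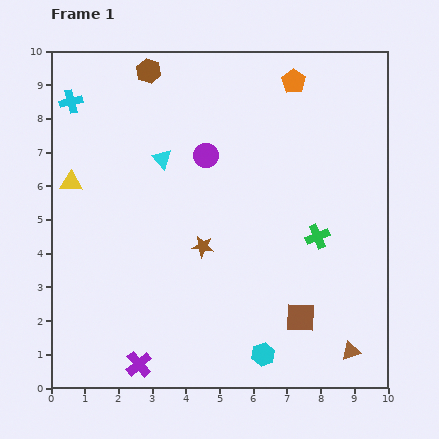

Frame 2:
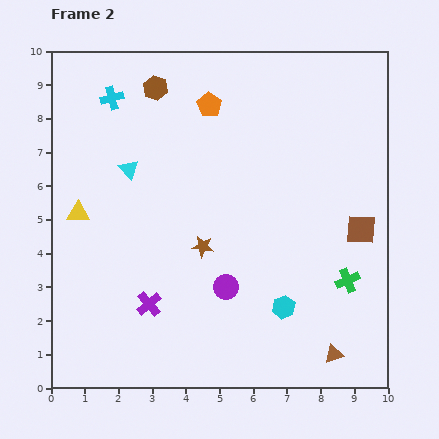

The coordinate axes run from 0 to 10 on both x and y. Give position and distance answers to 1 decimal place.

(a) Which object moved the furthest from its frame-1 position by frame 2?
the purple circle

(moved 3.9; next 3.2)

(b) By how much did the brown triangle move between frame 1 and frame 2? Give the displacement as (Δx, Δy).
(-0.5, -0.1)

The brown triangle was at (8.9, 1.1) in frame 1 and (8.4, 1.0) in frame 2.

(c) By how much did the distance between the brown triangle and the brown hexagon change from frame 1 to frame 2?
-0.7

Distance in frame 1: 10.2. Distance in frame 2: 9.5.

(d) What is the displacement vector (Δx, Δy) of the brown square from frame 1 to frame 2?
(1.8, 2.6)

The brown square was at (7.4, 2.1) in frame 1 and (9.2, 4.7) in frame 2.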